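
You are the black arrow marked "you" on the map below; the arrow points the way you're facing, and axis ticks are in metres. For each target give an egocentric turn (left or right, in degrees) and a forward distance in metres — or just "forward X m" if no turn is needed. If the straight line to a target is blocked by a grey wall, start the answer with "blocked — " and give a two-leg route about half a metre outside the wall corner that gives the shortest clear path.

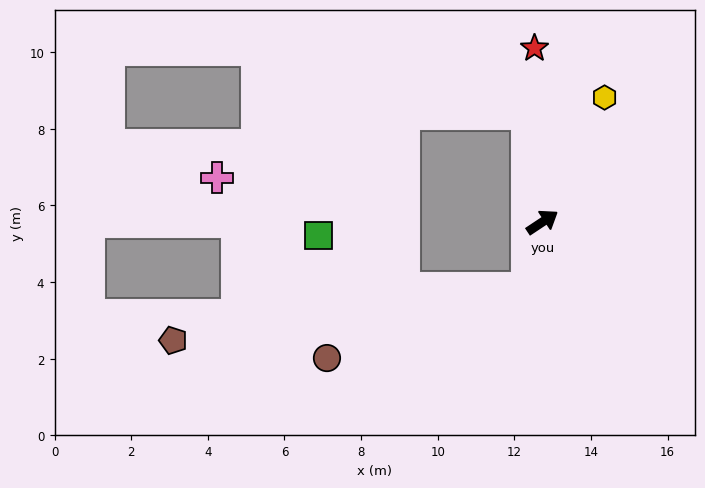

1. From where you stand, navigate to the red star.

turn left 59°, forward 4.5 m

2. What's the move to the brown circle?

blocked — turn right 137°, forward 1.8 m, then turn right 57°, forward 5.5 m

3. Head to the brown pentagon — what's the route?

blocked — turn right 137°, forward 1.8 m, then turn right 68°, forward 9.3 m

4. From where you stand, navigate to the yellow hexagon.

turn left 30°, forward 3.6 m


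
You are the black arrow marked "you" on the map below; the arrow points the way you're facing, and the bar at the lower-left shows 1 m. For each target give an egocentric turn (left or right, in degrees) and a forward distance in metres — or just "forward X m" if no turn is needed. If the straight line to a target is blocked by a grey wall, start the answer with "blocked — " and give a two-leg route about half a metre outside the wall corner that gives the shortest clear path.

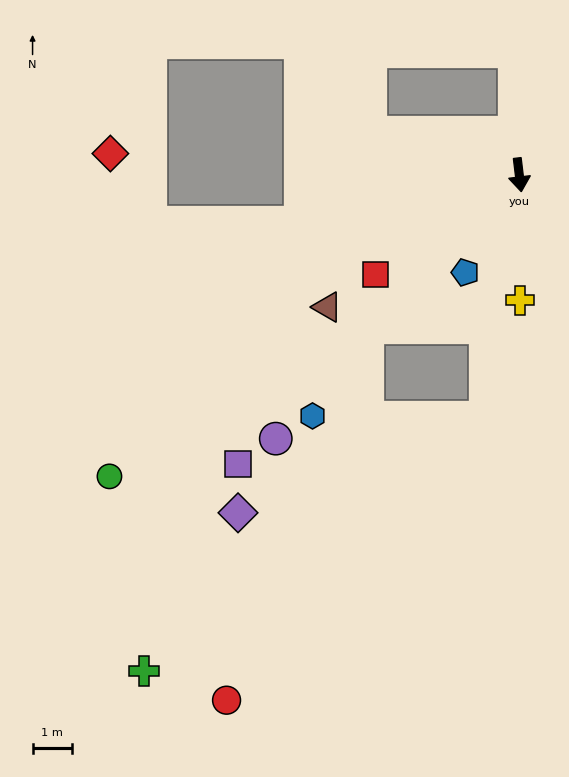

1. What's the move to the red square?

turn right 62°, forward 4.5 m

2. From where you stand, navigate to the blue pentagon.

turn right 36°, forward 2.8 m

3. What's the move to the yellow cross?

turn right 6°, forward 3.2 m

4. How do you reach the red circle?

blocked — turn right 52°, forward 5.5 m, then turn left 24°, forward 10.2 m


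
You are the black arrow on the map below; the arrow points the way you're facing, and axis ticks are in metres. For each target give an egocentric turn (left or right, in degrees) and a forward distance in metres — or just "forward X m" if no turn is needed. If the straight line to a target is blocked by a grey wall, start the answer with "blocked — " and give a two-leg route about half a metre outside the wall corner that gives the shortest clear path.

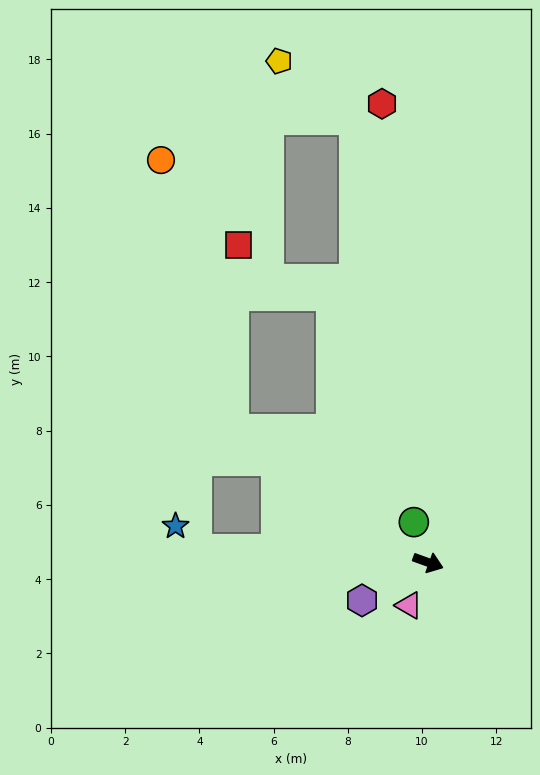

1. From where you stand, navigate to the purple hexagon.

turn right 130°, forward 2.1 m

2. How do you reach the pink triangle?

turn right 94°, forward 1.3 m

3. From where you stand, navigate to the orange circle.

blocked — turn left 166°, forward 6.4 m, then turn right 41°, forward 7.5 m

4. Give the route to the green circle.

turn left 129°, forward 1.2 m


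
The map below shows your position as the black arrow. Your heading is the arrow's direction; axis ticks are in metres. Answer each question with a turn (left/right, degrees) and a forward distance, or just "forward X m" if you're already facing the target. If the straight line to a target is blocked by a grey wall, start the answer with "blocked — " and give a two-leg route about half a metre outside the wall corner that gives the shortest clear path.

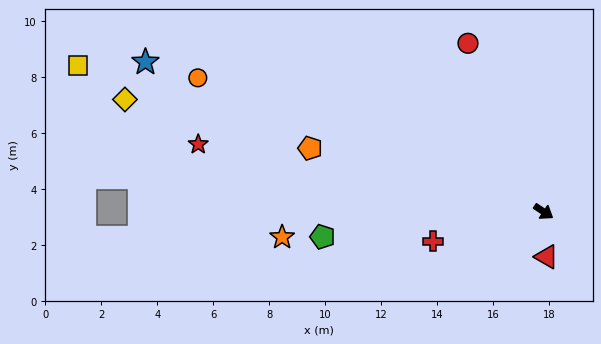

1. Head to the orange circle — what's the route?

turn right 168°, forward 13.3 m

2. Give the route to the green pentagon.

turn right 140°, forward 8.0 m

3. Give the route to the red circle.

turn left 148°, forward 6.6 m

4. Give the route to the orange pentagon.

turn right 162°, forward 8.6 m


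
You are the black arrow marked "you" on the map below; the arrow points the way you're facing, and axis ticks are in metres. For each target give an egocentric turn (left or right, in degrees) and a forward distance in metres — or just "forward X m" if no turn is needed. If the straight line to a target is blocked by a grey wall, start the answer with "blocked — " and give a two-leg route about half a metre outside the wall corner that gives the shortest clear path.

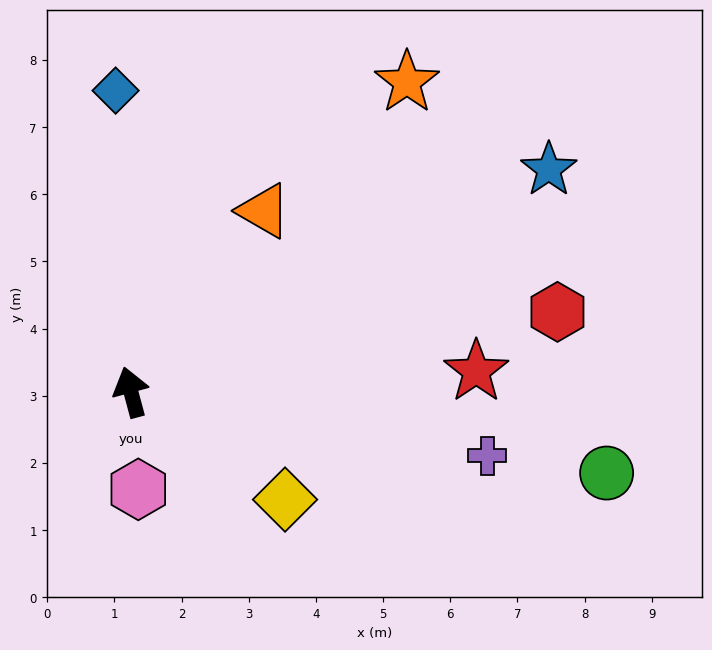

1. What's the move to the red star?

turn right 102°, forward 5.2 m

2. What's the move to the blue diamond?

turn right 12°, forward 4.5 m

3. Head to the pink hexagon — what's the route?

turn left 169°, forward 1.5 m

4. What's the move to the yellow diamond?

turn right 140°, forward 2.8 m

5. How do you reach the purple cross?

turn right 115°, forward 5.4 m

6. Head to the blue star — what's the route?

turn right 77°, forward 7.1 m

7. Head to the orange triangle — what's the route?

turn right 51°, forward 3.3 m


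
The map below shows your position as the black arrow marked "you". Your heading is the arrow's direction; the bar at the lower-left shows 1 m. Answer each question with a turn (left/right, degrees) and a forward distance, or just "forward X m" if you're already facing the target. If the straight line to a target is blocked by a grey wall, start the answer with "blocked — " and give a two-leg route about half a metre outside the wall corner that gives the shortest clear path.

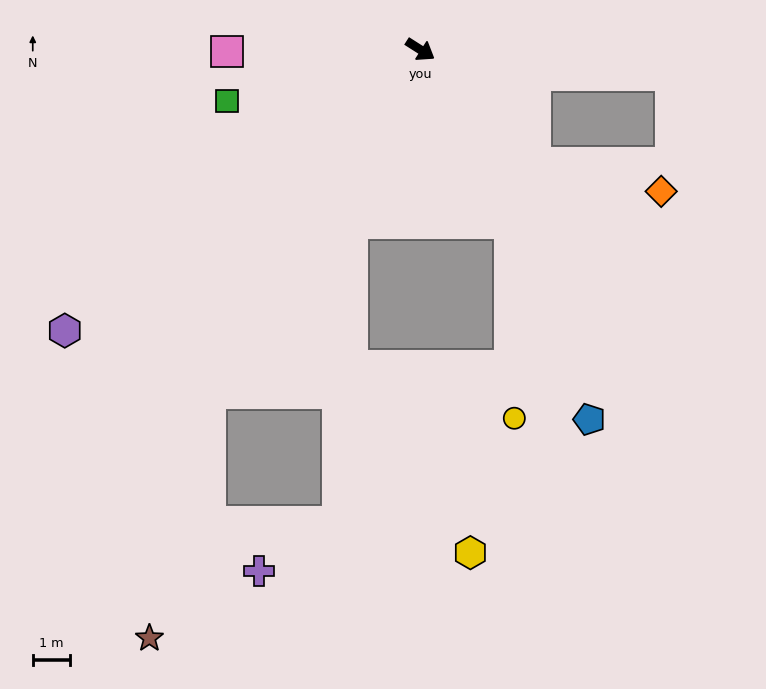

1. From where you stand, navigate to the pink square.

turn right 147°, forward 5.2 m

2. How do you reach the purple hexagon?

turn right 109°, forward 12.1 m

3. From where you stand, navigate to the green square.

turn right 133°, forward 5.3 m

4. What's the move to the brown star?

blocked — turn right 89°, forward 10.7 m, then turn left 17°, forward 6.7 m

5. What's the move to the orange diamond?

blocked — turn right 12°, forward 4.3 m, then turn left 32°, forward 3.4 m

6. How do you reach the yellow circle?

blocked — turn right 30°, forward 5.2 m, then turn right 26°, forward 5.2 m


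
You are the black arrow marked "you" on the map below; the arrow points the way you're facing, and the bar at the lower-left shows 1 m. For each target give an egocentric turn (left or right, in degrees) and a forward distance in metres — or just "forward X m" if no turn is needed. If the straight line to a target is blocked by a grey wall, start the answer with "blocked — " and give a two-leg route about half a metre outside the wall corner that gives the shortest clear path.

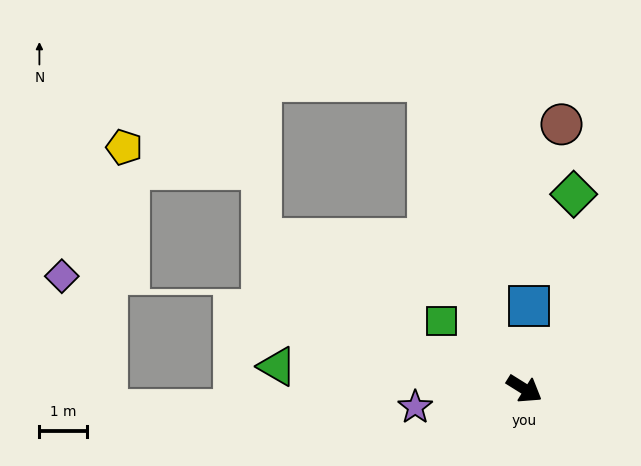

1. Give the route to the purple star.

turn right 139°, forward 2.3 m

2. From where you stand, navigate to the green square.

turn left 173°, forward 2.3 m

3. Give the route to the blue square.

turn left 119°, forward 1.7 m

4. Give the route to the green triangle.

turn right 153°, forward 5.2 m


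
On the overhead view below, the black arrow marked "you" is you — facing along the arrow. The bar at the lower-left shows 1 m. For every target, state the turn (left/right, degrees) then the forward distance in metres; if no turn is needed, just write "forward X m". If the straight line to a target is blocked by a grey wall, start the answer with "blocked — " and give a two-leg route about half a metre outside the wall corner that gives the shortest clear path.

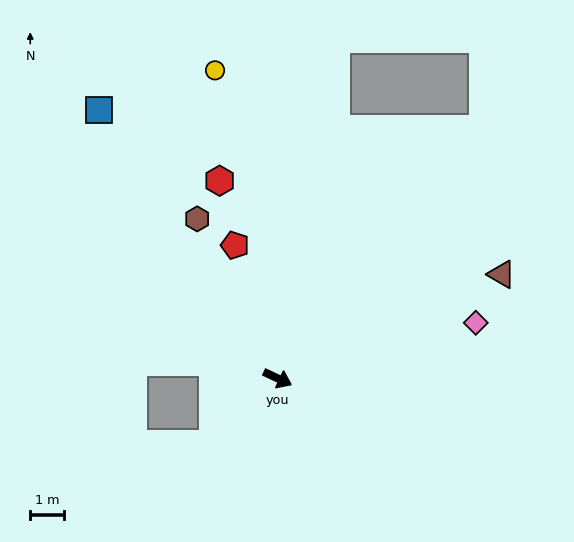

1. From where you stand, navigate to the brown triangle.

turn left 50°, forward 7.4 m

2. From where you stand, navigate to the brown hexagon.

turn left 142°, forward 5.3 m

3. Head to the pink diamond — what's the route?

turn left 41°, forward 6.2 m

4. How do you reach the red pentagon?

turn left 133°, forward 4.2 m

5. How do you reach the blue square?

turn left 149°, forward 9.6 m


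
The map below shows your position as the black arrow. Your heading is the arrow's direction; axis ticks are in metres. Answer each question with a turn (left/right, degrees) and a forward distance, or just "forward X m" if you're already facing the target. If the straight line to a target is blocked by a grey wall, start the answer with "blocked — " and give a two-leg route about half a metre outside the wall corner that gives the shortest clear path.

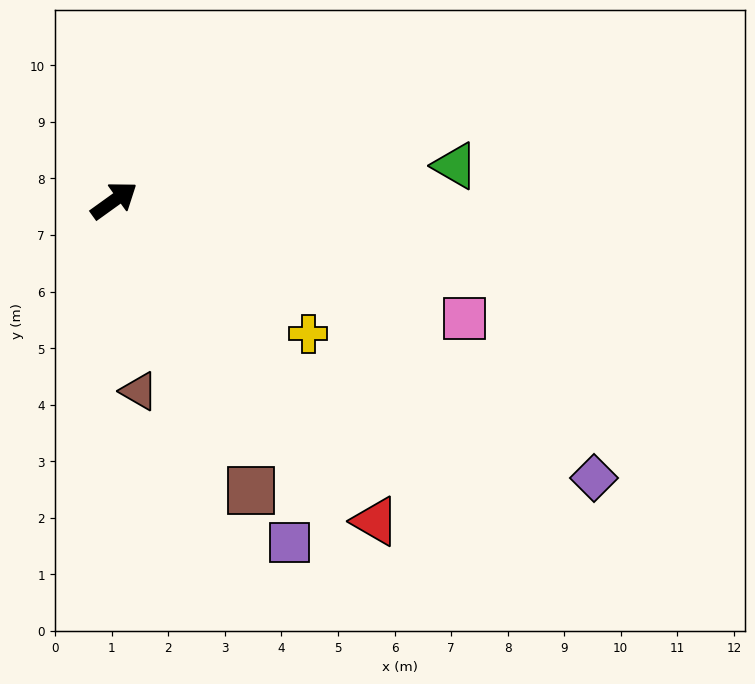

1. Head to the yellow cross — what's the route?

turn right 70°, forward 4.2 m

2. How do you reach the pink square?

turn right 54°, forward 6.5 m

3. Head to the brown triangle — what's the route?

turn right 118°, forward 3.4 m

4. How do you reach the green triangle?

turn right 30°, forward 6.1 m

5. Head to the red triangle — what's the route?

turn right 87°, forward 7.3 m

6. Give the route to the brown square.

turn right 100°, forward 5.7 m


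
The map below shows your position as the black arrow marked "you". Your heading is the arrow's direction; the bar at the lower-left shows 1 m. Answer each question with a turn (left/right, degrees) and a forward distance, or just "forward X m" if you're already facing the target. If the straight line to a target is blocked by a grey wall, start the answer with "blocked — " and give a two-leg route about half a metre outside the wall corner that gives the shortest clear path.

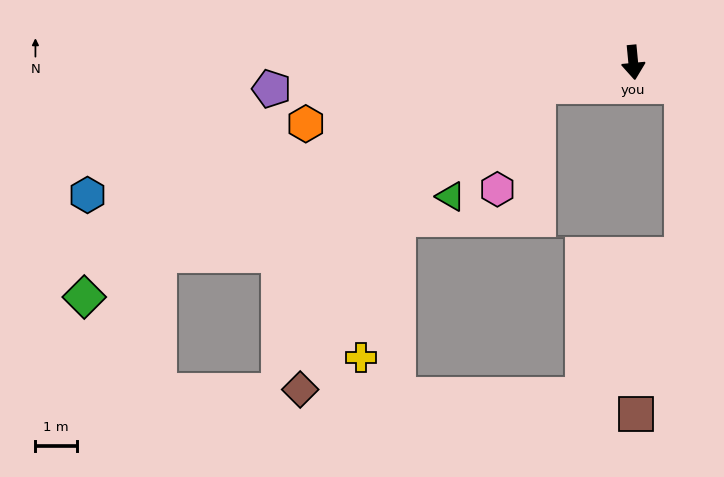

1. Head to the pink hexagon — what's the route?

blocked — turn right 81°, forward 2.4 m, then turn left 54°, forward 2.7 m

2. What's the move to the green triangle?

blocked — turn right 81°, forward 2.4 m, then turn left 37°, forward 3.4 m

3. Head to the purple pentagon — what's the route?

turn right 91°, forward 8.7 m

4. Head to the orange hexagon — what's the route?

turn right 85°, forward 8.0 m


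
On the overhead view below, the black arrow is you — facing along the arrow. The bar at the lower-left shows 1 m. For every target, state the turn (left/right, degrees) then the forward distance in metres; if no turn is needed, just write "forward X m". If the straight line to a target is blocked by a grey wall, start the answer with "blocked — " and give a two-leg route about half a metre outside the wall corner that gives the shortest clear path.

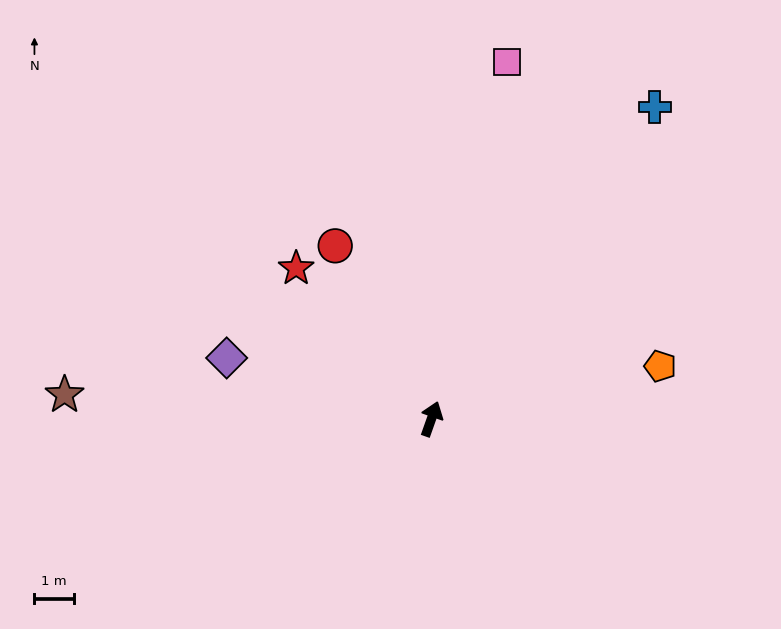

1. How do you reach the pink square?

turn left 8°, forward 9.2 m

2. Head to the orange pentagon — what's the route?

turn right 58°, forward 5.9 m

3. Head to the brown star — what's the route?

turn left 106°, forward 9.3 m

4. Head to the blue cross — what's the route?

turn right 16°, forward 9.7 m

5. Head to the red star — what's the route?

turn left 61°, forward 5.1 m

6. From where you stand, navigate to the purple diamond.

turn left 93°, forward 5.4 m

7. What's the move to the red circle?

turn left 49°, forward 5.0 m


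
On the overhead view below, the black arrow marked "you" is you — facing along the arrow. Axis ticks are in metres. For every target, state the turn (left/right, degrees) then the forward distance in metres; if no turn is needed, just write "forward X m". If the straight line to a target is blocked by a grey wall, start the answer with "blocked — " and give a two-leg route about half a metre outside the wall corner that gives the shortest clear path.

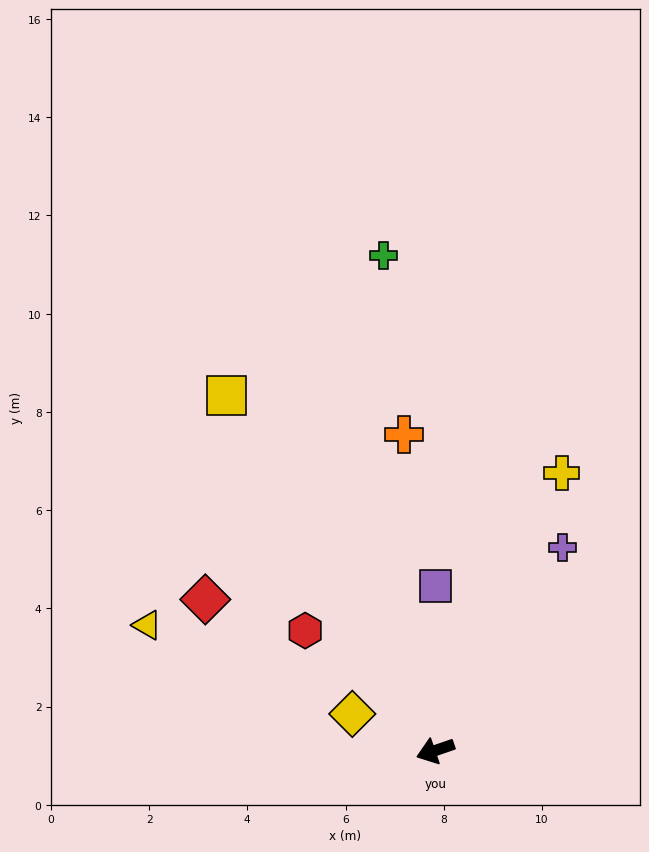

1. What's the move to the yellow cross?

turn right 133°, forward 6.2 m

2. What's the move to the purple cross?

turn right 141°, forward 4.9 m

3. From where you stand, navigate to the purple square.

turn right 109°, forward 3.4 m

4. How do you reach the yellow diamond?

turn right 43°, forward 1.8 m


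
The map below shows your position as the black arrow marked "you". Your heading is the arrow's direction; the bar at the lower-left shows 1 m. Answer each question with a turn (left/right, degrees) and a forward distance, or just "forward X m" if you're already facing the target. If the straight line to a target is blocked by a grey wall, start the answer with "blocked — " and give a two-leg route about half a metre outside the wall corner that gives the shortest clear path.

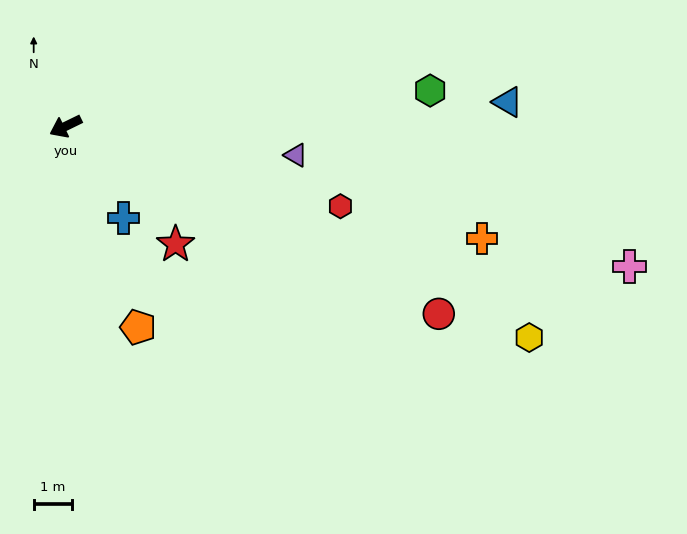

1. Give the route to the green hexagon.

turn left 160°, forward 9.5 m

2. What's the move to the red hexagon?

turn left 138°, forward 7.4 m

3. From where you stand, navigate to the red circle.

turn left 127°, forward 10.8 m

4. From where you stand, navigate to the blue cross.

turn left 96°, forward 2.8 m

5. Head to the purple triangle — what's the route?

turn left 147°, forward 6.0 m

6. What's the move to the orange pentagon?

turn left 84°, forward 5.5 m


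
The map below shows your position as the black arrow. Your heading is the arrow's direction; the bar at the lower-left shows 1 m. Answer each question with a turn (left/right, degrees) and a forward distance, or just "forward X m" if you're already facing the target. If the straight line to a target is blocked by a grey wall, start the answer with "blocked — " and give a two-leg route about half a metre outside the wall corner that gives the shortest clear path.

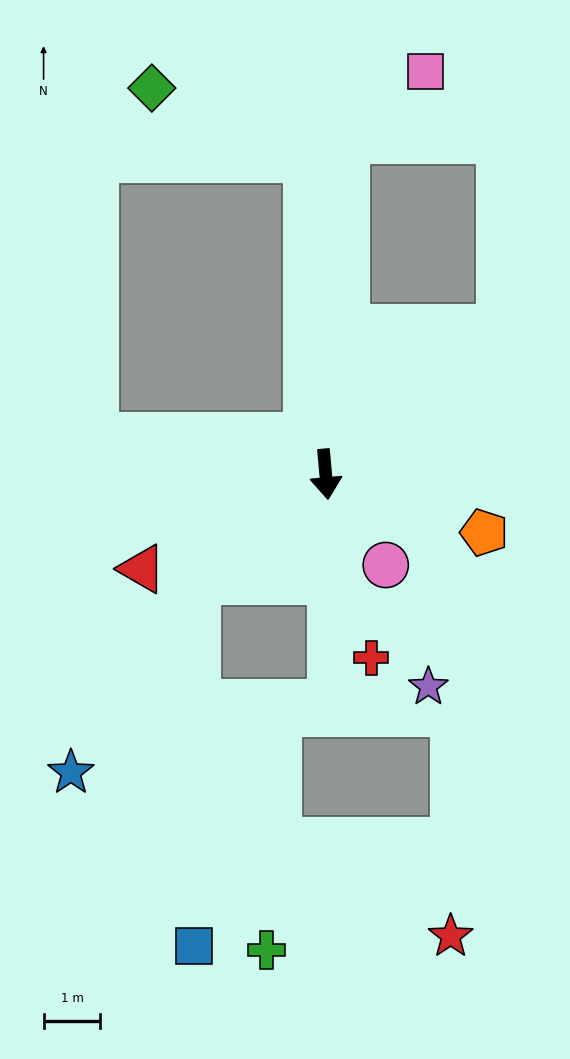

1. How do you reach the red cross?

turn left 9°, forward 3.3 m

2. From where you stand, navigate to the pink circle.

turn left 28°, forward 1.9 m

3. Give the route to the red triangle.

turn right 68°, forward 3.6 m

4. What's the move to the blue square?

blocked — turn right 56°, forward 2.9 m, then turn left 50°, forward 6.4 m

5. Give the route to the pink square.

blocked — turn left 171°, forward 5.9 m, then turn right 46°, forward 1.8 m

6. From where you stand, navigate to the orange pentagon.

turn left 65°, forward 3.0 m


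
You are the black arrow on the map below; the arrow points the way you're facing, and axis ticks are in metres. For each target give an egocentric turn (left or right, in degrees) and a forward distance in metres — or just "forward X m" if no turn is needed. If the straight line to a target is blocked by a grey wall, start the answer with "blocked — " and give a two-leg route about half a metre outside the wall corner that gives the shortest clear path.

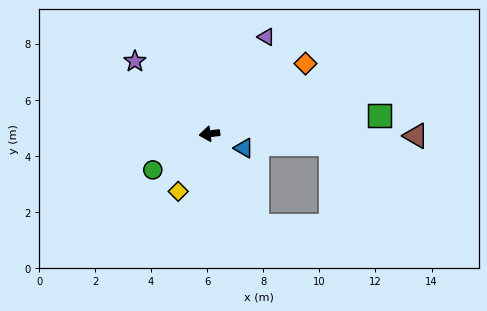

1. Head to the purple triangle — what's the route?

turn right 128°, forward 4.0 m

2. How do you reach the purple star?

turn right 51°, forward 3.7 m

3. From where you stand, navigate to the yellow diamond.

turn left 54°, forward 2.3 m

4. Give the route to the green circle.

turn left 25°, forward 2.4 m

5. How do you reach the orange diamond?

turn right 151°, forward 4.2 m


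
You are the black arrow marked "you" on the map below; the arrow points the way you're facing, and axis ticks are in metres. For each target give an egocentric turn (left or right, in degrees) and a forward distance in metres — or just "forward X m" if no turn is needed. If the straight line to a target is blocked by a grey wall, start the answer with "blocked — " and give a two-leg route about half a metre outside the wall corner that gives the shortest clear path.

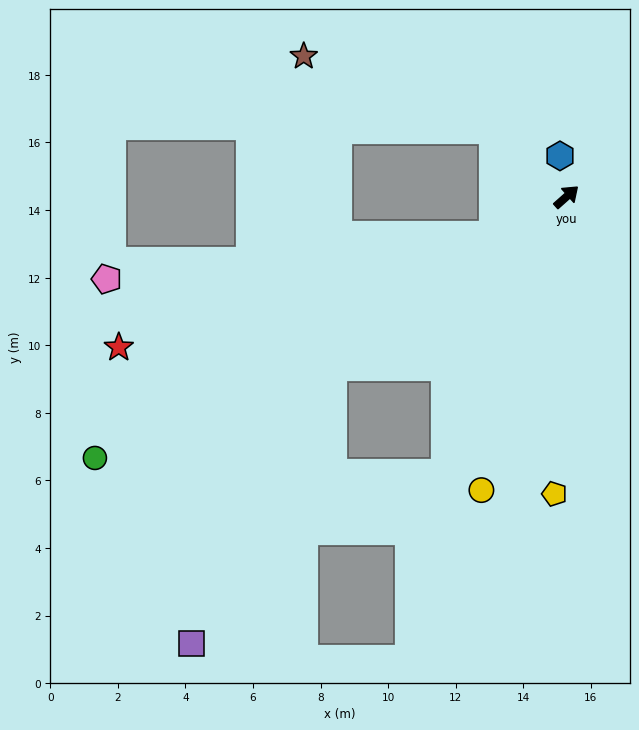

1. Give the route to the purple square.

blocked — turn left 174°, forward 8.6 m, then turn left 27°, forward 9.2 m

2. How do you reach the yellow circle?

turn right 148°, forward 9.0 m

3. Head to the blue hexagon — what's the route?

turn left 57°, forward 1.2 m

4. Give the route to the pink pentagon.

blocked — turn left 166°, forward 2.5 m, then turn right 21°, forward 11.5 m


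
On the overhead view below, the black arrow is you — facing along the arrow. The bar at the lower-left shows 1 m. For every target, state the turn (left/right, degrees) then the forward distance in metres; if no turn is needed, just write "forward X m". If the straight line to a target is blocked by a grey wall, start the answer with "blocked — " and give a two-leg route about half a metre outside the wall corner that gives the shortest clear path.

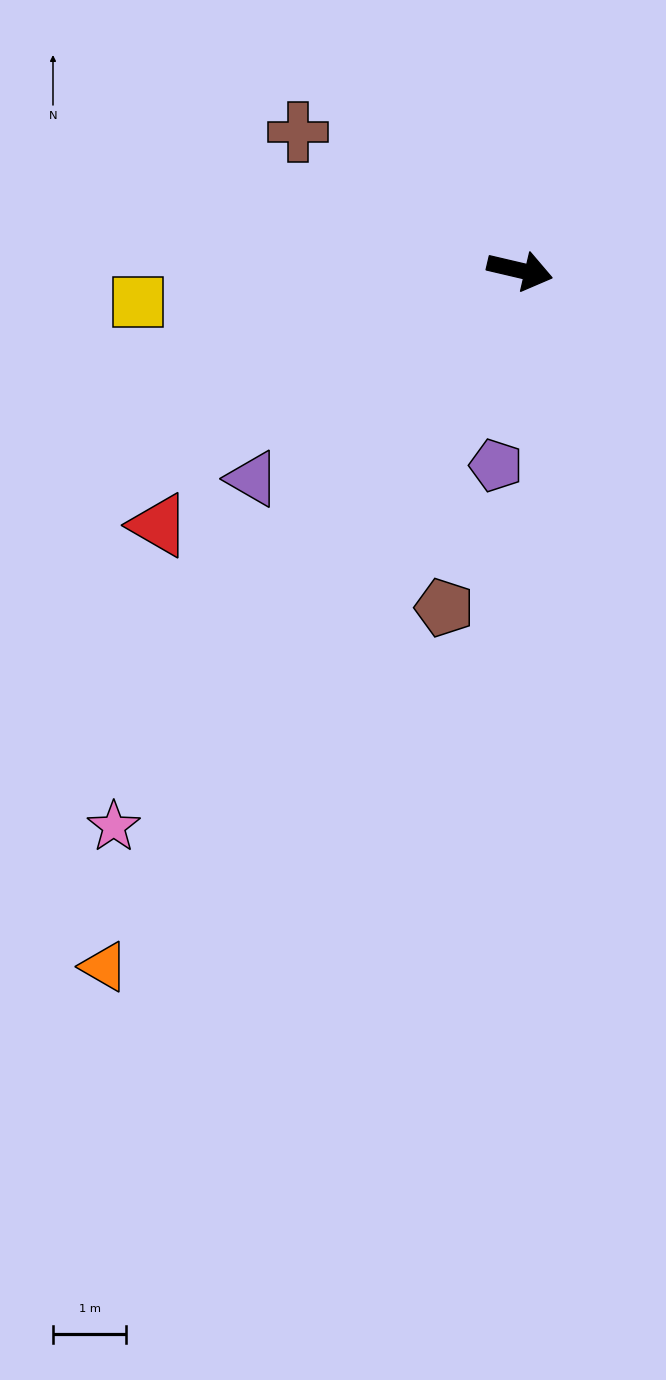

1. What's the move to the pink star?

turn right 113°, forward 9.4 m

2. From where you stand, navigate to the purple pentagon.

turn right 84°, forward 2.7 m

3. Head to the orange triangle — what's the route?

turn right 108°, forward 11.1 m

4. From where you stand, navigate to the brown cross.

turn left 161°, forward 3.6 m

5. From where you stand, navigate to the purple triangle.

turn right 129°, forward 4.6 m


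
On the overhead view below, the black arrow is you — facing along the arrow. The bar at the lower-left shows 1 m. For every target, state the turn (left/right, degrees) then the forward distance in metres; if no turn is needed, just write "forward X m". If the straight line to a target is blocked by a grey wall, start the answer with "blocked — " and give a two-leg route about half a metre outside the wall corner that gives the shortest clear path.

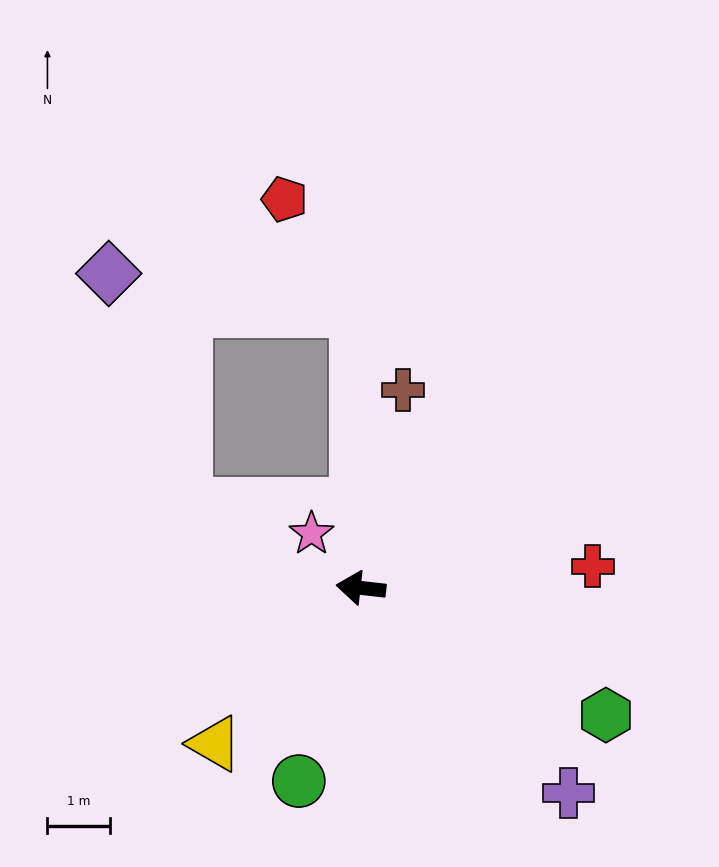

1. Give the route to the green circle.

turn left 79°, forward 3.2 m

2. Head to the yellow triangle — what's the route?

turn left 53°, forward 3.4 m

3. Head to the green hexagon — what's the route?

turn left 159°, forward 4.4 m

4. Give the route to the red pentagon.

blocked — turn right 83°, forward 4.4 m, then turn left 32°, forward 2.1 m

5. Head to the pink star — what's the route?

turn right 41°, forward 1.2 m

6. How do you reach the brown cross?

turn right 96°, forward 3.2 m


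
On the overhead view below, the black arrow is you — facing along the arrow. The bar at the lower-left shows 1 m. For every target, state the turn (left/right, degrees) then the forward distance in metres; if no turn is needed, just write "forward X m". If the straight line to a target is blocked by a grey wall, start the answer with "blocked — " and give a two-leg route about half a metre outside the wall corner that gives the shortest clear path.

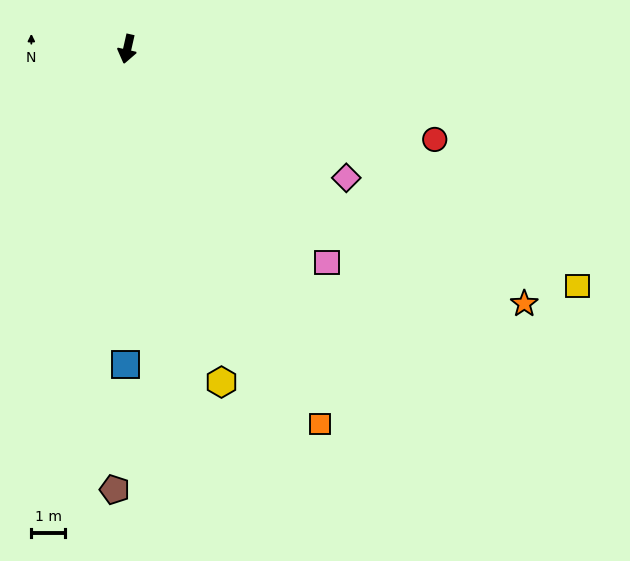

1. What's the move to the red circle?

turn left 86°, forward 9.5 m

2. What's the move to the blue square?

turn left 12°, forward 9.4 m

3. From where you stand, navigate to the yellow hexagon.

turn left 29°, forward 10.3 m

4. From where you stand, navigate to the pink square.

turn left 56°, forward 8.7 m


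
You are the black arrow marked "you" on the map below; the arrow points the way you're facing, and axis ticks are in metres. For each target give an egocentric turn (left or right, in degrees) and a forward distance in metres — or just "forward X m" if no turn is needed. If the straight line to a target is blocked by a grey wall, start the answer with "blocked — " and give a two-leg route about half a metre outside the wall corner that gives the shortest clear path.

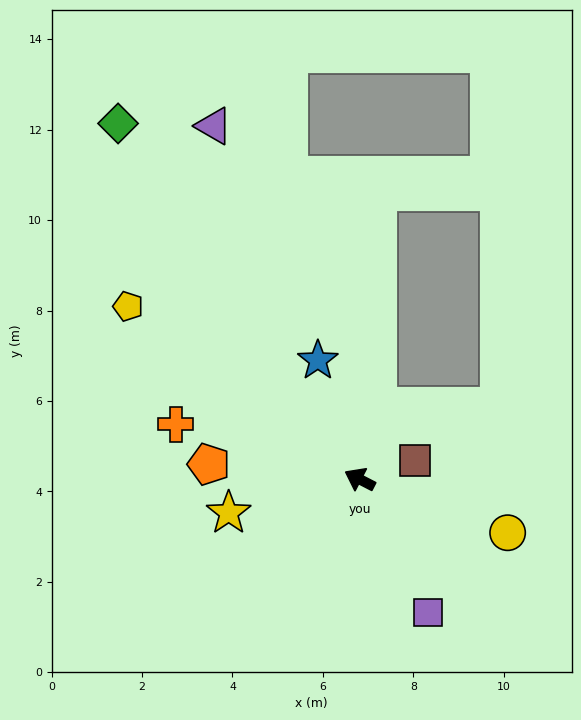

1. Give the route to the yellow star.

turn left 42°, forward 3.0 m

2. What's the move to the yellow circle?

turn right 173°, forward 3.5 m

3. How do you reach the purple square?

turn left 144°, forward 3.3 m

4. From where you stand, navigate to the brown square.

turn right 134°, forward 1.3 m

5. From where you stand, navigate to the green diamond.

turn right 28°, forward 9.5 m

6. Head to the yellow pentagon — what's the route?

turn right 9°, forward 6.4 m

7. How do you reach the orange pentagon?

turn left 22°, forward 3.4 m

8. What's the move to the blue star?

turn right 43°, forward 2.8 m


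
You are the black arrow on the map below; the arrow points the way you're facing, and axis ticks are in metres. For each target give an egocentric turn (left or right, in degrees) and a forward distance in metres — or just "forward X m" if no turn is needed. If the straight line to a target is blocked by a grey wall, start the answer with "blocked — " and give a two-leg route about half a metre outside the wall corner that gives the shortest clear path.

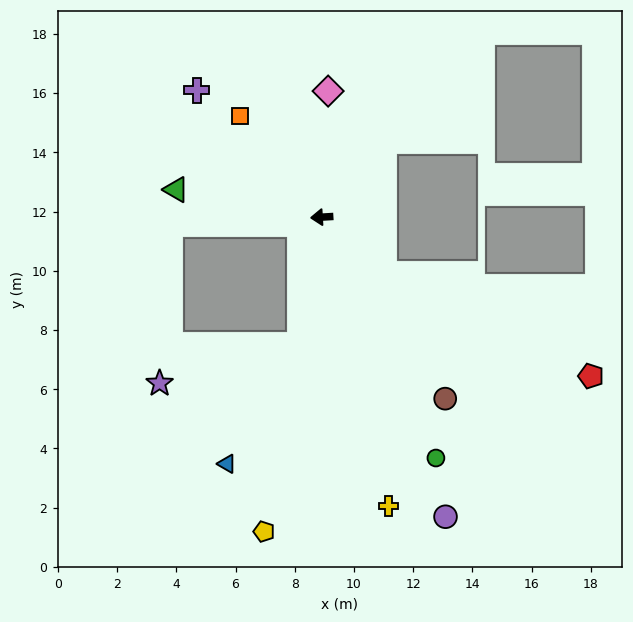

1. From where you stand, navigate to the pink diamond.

turn right 96°, forward 4.3 m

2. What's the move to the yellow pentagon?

turn left 76°, forward 10.8 m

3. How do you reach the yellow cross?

turn left 100°, forward 10.0 m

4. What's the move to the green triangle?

turn right 14°, forward 5.0 m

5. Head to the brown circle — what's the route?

turn left 121°, forward 7.4 m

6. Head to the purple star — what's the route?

blocked — turn left 77°, forward 4.4 m, then turn right 65°, forward 4.9 m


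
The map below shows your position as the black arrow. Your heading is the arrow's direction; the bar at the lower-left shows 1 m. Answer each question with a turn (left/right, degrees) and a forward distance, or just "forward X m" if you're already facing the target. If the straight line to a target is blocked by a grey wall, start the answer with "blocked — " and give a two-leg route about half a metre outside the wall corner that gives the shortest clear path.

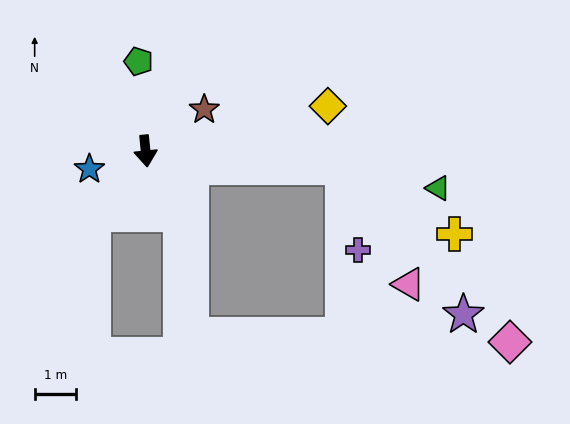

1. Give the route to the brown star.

turn left 120°, forward 1.7 m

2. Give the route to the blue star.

turn right 78°, forward 1.4 m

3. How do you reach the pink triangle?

blocked — turn left 80°, forward 4.7 m, then turn right 56°, forward 3.2 m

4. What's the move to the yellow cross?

blocked — turn left 80°, forward 4.7 m, then turn right 27°, forward 3.1 m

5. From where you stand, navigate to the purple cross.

blocked — turn left 80°, forward 4.7 m, then turn right 75°, forward 2.0 m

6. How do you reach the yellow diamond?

turn left 98°, forward 4.5 m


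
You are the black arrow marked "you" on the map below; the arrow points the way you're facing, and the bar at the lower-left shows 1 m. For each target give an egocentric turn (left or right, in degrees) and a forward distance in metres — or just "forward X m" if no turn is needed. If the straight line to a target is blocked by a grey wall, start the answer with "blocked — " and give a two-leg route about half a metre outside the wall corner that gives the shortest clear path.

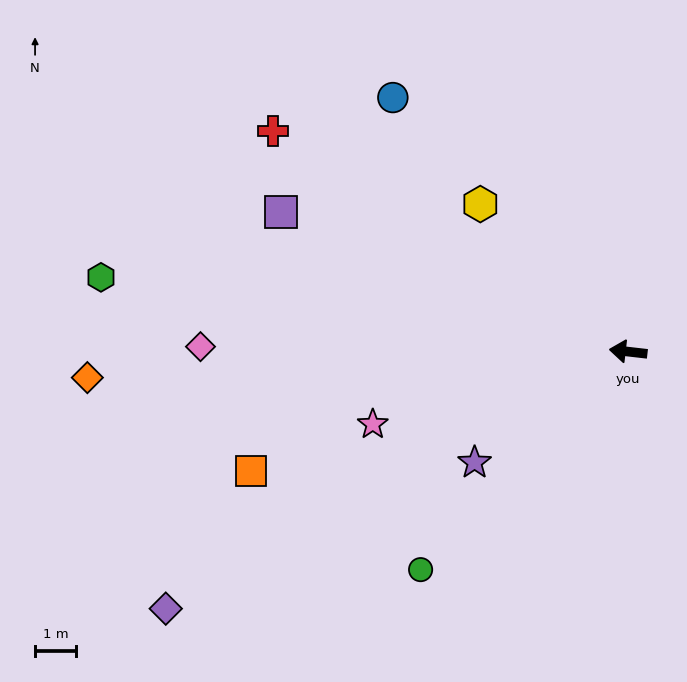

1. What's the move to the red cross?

turn right 25°, forward 10.3 m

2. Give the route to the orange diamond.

turn left 9°, forward 13.3 m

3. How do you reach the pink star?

turn left 22°, forward 6.5 m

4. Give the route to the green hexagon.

forward 13.1 m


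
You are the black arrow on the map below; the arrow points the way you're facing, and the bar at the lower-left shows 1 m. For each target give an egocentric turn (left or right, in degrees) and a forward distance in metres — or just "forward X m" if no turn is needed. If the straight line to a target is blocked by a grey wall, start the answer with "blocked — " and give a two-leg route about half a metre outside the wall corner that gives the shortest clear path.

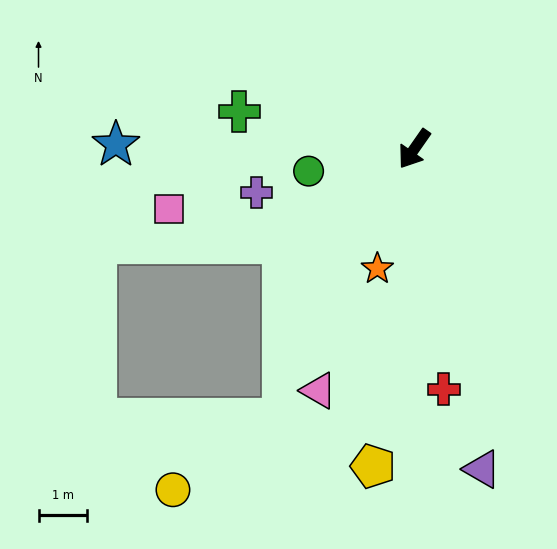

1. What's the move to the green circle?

turn right 43°, forward 2.2 m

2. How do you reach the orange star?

turn left 18°, forward 2.6 m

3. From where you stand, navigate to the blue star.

turn right 56°, forward 6.1 m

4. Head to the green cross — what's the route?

turn right 67°, forward 3.7 m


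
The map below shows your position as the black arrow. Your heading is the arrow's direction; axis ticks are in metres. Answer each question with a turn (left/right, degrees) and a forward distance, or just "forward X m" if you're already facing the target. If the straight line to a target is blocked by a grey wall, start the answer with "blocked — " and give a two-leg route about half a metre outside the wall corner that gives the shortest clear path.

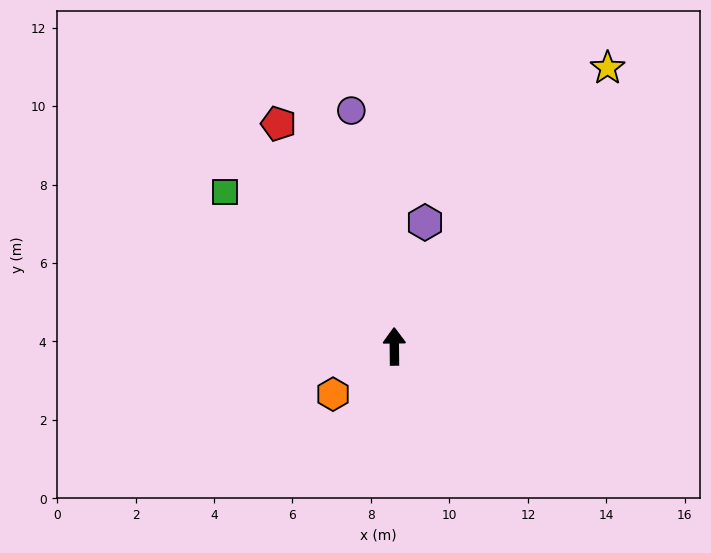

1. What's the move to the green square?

turn left 47°, forward 5.8 m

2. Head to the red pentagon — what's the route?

turn left 27°, forward 6.4 m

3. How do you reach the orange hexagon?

turn left 127°, forward 2.0 m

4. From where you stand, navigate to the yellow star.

turn right 38°, forward 8.9 m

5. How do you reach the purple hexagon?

turn right 14°, forward 3.3 m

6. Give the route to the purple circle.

turn left 10°, forward 6.1 m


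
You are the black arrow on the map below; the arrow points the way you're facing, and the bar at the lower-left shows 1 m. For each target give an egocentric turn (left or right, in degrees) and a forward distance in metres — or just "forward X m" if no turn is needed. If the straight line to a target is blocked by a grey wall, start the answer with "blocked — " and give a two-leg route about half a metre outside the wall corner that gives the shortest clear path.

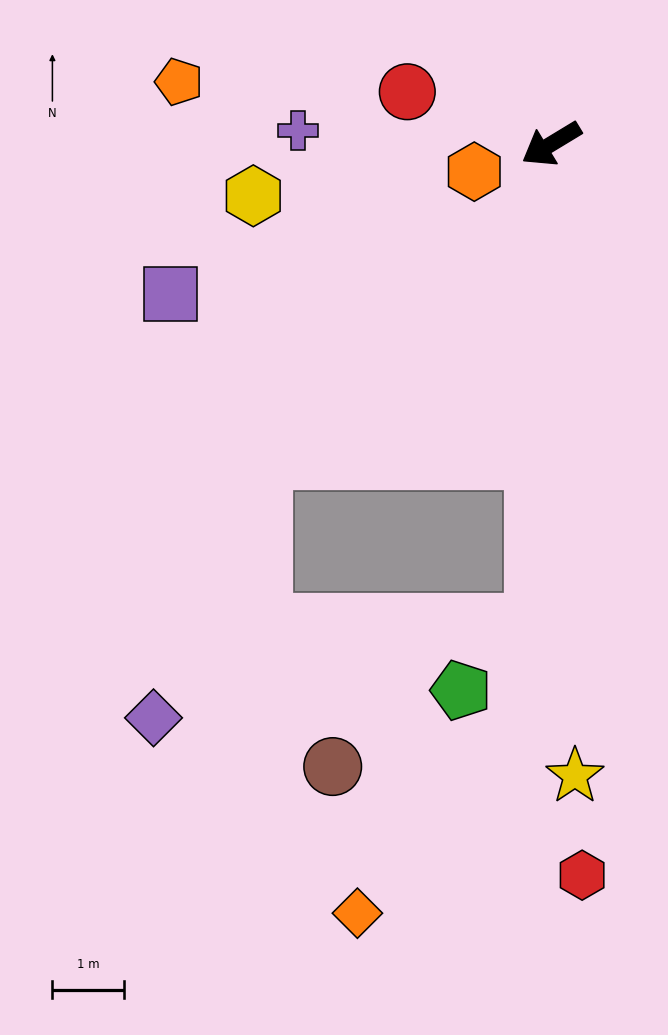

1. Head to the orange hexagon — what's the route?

turn right 11°, forward 1.1 m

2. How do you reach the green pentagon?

blocked — turn left 57°, forward 6.7 m, then turn right 47°, forward 1.4 m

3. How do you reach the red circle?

turn right 51°, forward 2.1 m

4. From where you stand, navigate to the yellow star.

turn left 61°, forward 8.8 m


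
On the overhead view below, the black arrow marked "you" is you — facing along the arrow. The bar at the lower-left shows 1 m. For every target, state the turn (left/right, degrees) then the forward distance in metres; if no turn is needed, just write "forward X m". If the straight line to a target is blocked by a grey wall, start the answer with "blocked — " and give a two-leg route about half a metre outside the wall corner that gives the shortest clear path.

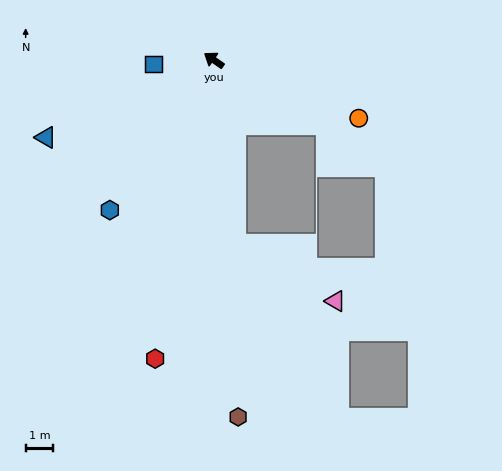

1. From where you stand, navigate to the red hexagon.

turn left 114°, forward 11.0 m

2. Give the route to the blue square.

turn left 39°, forward 2.2 m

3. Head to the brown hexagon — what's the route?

turn left 129°, forward 12.9 m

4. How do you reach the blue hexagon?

turn left 90°, forward 6.6 m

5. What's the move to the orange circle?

turn right 167°, forward 5.6 m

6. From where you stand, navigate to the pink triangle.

blocked — turn left 131°, forward 6.7 m, then turn left 55°, forward 4.2 m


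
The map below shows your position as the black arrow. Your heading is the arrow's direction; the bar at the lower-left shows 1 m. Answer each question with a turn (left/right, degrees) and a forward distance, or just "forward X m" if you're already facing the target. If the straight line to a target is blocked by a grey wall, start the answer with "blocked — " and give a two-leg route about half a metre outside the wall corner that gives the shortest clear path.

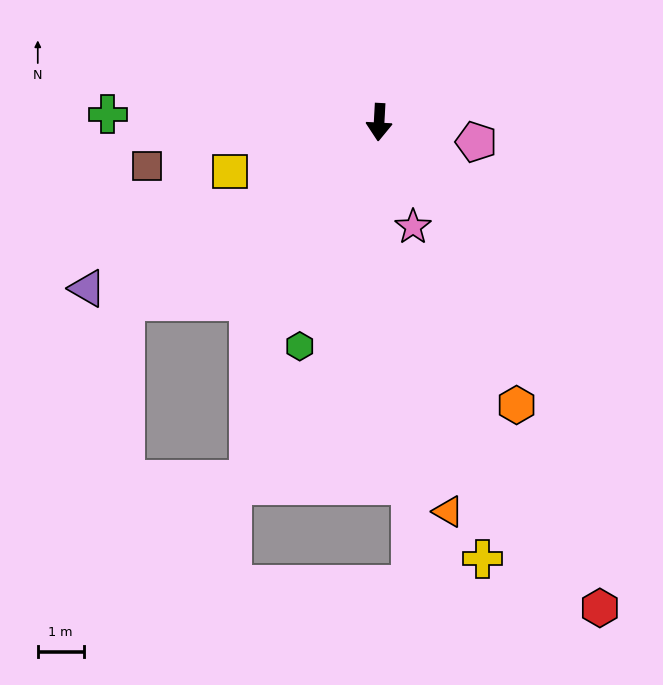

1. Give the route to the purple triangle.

turn right 57°, forward 7.3 m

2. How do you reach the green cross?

turn right 89°, forward 5.9 m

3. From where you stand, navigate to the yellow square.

turn right 69°, forward 3.4 m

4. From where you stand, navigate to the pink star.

turn left 21°, forward 2.4 m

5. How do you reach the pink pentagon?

turn left 82°, forward 2.2 m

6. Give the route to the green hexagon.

turn right 16°, forward 5.2 m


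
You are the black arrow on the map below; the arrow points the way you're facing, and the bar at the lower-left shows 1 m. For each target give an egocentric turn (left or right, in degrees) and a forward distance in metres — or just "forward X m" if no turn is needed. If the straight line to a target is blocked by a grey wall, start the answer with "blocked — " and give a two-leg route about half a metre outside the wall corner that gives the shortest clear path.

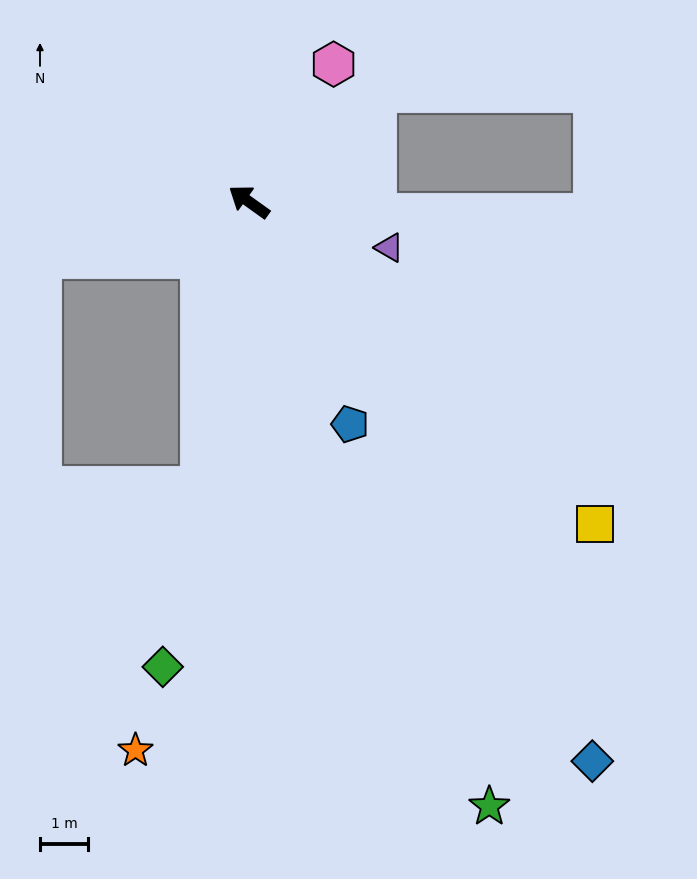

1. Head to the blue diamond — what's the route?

turn left 157°, forward 13.6 m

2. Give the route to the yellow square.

turn left 173°, forward 9.8 m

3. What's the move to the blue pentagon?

turn left 150°, forward 5.1 m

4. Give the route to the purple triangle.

turn right 163°, forward 3.1 m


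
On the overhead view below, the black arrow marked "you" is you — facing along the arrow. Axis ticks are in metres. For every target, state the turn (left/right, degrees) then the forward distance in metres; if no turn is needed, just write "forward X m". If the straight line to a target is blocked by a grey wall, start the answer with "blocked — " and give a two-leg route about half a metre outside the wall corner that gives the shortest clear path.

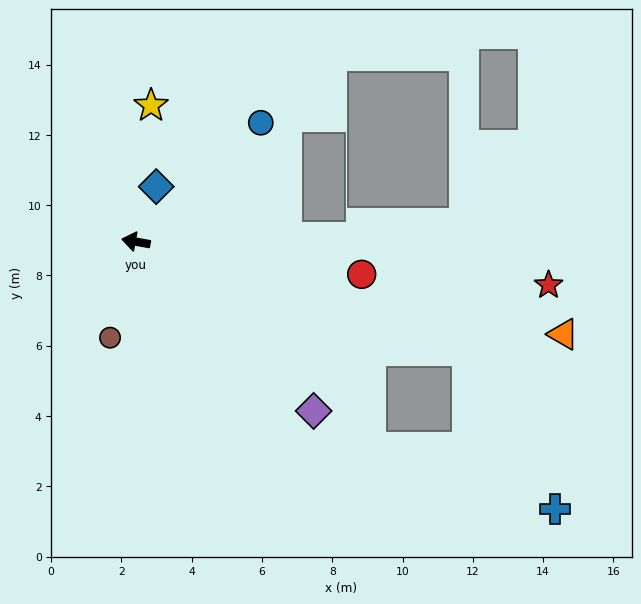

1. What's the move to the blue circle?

turn right 126°, forward 4.9 m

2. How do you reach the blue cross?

blocked — turn left 172°, forward 9.9 m, then turn right 43°, forward 5.1 m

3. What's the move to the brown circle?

turn left 85°, forward 2.8 m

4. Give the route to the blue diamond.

turn right 100°, forward 1.7 m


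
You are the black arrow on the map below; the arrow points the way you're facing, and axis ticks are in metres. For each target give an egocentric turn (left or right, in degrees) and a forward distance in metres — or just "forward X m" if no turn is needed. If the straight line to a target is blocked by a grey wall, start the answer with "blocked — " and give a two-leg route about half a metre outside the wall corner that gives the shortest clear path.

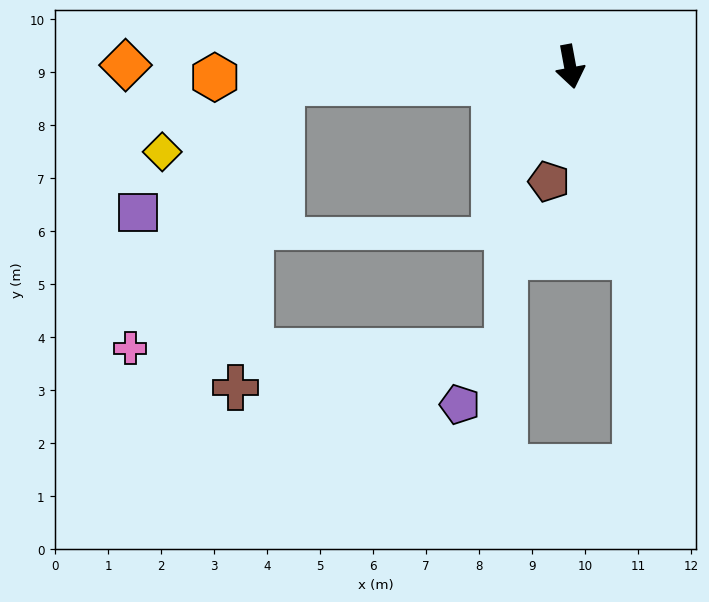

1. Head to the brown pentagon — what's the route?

turn right 21°, forward 2.2 m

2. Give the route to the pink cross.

blocked — turn right 97°, forward 5.4 m, then turn left 57°, forward 5.8 m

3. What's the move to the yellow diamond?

blocked — turn right 97°, forward 5.4 m, then turn left 27°, forward 2.6 m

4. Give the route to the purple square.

blocked — turn right 97°, forward 5.4 m, then turn left 39°, forward 3.7 m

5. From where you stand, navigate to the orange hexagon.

turn right 99°, forward 6.7 m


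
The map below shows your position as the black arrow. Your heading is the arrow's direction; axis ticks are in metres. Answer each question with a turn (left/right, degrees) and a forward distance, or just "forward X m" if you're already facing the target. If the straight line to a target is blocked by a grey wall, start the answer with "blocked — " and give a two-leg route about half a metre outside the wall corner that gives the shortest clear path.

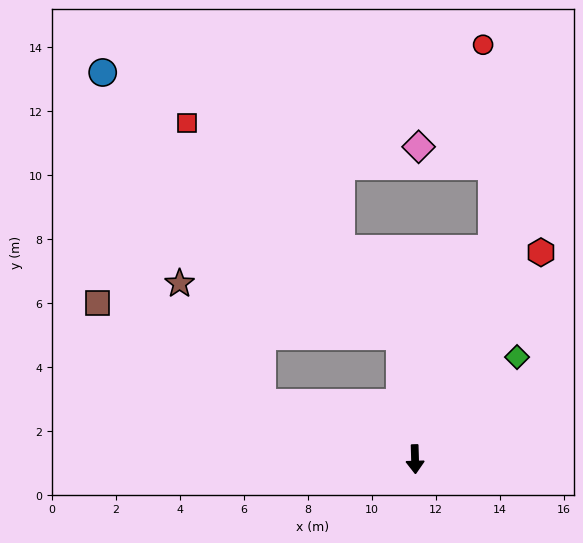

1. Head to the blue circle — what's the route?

blocked — turn right 174°, forward 3.9 m, then turn left 41°, forward 12.4 m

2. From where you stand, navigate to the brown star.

blocked — turn right 112°, forward 5.1 m, then turn right 35°, forward 4.5 m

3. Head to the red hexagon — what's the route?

turn left 147°, forward 7.6 m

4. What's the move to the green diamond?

turn left 133°, forward 4.5 m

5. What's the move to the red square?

blocked — turn right 174°, forward 3.9 m, then turn left 37°, forward 9.4 m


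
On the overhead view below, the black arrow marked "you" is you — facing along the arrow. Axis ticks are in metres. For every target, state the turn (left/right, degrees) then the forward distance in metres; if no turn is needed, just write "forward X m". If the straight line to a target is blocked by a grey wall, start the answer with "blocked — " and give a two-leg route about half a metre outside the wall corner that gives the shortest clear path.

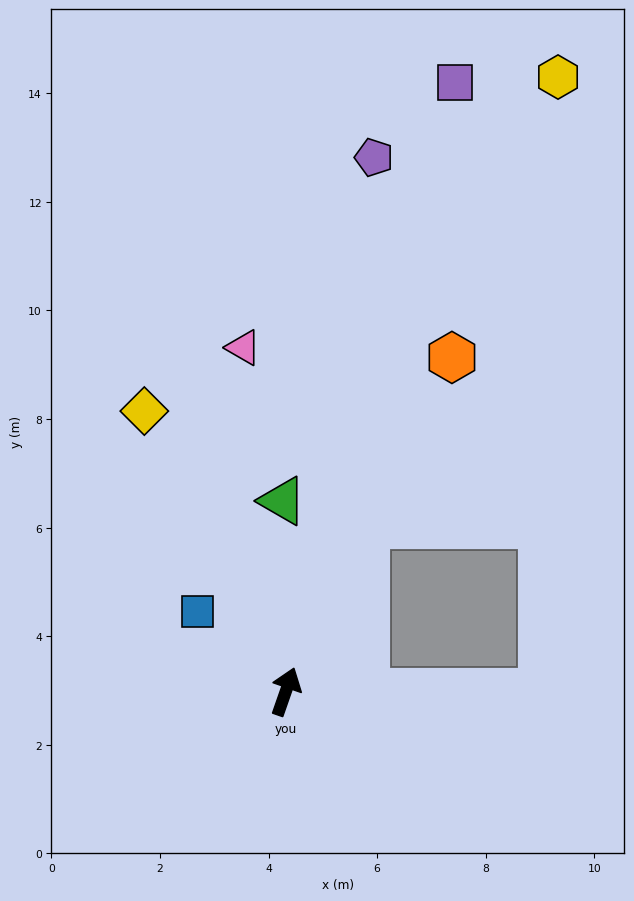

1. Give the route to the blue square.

turn left 67°, forward 2.2 m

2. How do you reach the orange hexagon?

turn right 7°, forward 6.9 m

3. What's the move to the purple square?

turn left 4°, forward 11.6 m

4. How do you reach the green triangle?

turn left 20°, forward 3.5 m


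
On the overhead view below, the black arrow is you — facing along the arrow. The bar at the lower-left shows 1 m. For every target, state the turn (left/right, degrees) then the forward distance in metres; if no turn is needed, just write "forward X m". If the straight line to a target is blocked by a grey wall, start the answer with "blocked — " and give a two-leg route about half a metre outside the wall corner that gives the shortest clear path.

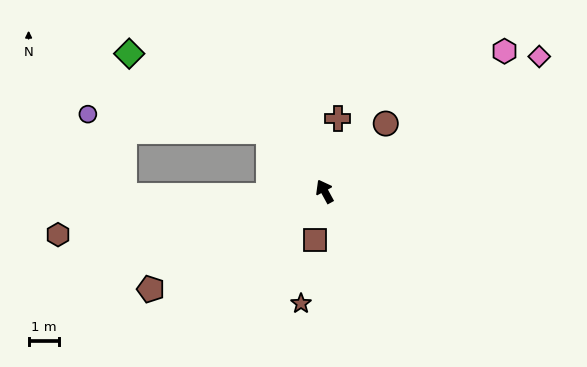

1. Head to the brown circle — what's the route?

turn right 71°, forward 3.0 m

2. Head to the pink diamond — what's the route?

turn right 86°, forward 8.5 m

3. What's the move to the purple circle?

blocked — turn left 15°, forward 2.7 m, then turn left 41°, forward 6.0 m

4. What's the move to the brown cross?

turn right 39°, forward 2.5 m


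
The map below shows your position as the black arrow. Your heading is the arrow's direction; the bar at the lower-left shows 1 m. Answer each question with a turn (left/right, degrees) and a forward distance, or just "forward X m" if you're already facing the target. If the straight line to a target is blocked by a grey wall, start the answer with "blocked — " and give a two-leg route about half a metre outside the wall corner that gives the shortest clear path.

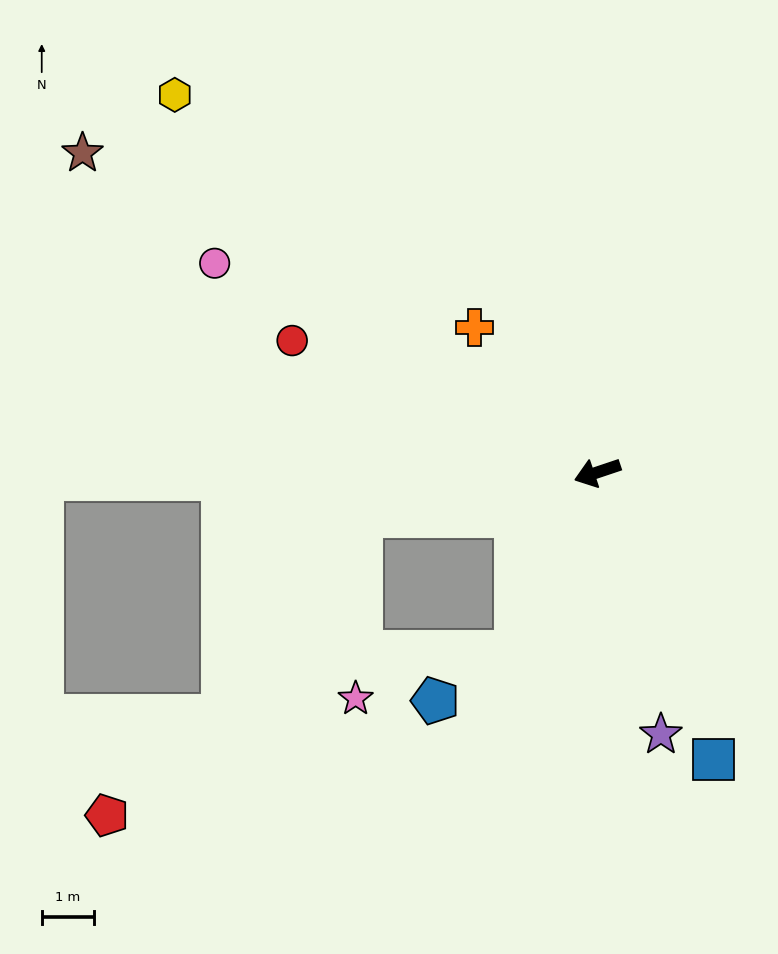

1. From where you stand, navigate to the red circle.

turn right 42°, forward 6.4 m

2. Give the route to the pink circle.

turn right 47°, forward 8.4 m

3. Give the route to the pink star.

blocked — turn right 8°, forward 4.6 m, then turn left 78°, forward 3.5 m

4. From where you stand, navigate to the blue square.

turn left 93°, forward 5.9 m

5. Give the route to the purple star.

turn left 85°, forward 5.2 m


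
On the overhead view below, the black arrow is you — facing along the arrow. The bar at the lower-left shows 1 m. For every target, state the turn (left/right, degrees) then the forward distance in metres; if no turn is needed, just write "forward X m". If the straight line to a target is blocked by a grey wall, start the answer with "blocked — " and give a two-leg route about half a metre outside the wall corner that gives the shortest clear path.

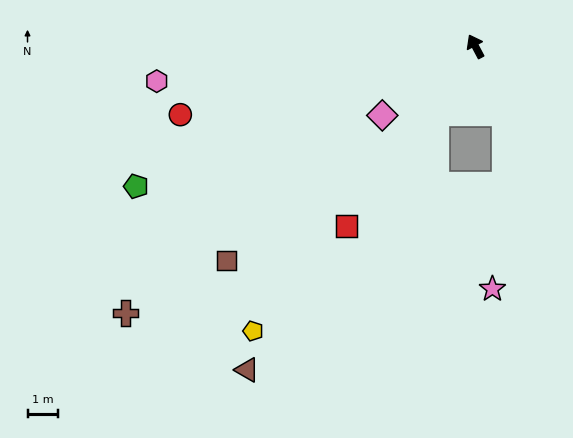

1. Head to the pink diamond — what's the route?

turn left 99°, forward 3.8 m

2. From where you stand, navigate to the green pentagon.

turn left 85°, forward 11.9 m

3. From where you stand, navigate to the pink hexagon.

turn left 68°, forward 10.4 m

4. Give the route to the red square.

turn left 116°, forward 7.2 m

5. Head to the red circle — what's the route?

turn left 75°, forward 9.8 m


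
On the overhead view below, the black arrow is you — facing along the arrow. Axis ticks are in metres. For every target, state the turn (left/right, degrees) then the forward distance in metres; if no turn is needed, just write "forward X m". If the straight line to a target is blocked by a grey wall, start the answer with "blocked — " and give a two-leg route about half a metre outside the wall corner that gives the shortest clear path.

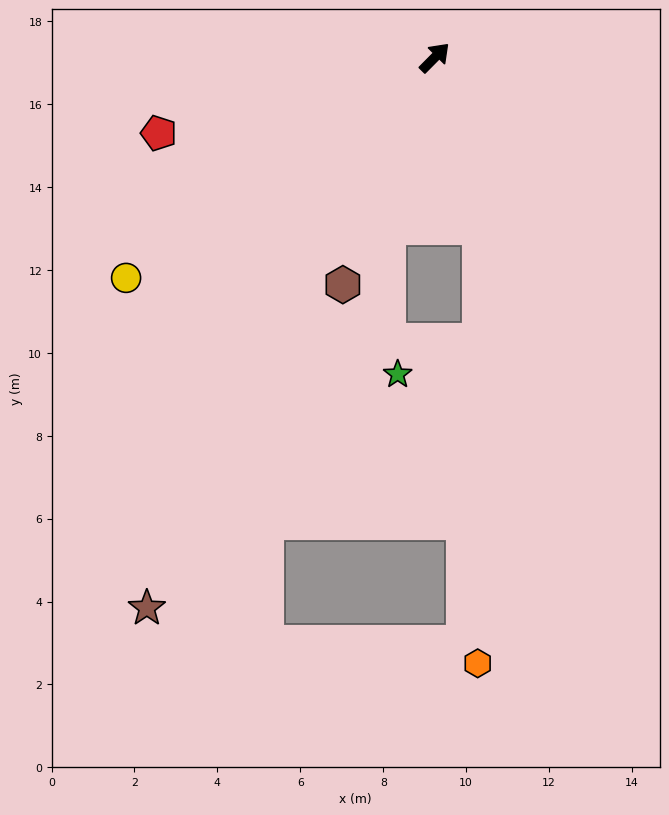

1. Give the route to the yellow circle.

turn left 170°, forward 9.1 m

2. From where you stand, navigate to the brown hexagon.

turn right 157°, forward 5.9 m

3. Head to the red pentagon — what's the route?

turn left 150°, forward 6.9 m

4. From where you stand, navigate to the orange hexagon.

blocked — turn right 120°, forward 4.2 m, then turn right 16°, forward 10.5 m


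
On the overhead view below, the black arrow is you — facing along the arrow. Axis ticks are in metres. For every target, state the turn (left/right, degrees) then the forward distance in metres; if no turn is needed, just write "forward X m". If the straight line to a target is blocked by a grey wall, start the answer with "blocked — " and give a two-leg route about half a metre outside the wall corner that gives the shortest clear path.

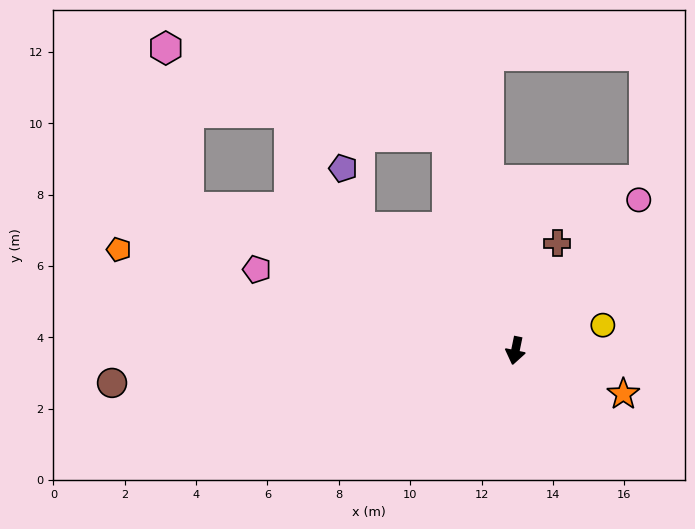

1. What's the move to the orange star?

turn left 80°, forward 3.3 m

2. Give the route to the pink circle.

turn left 152°, forward 5.5 m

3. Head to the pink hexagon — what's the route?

blocked — turn right 102°, forward 10.0 m, then turn right 58°, forward 4.5 m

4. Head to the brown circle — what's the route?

turn right 74°, forward 11.3 m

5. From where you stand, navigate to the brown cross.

turn left 170°, forward 3.2 m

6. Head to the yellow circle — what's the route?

turn left 118°, forward 2.6 m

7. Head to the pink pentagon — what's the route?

turn right 96°, forward 7.6 m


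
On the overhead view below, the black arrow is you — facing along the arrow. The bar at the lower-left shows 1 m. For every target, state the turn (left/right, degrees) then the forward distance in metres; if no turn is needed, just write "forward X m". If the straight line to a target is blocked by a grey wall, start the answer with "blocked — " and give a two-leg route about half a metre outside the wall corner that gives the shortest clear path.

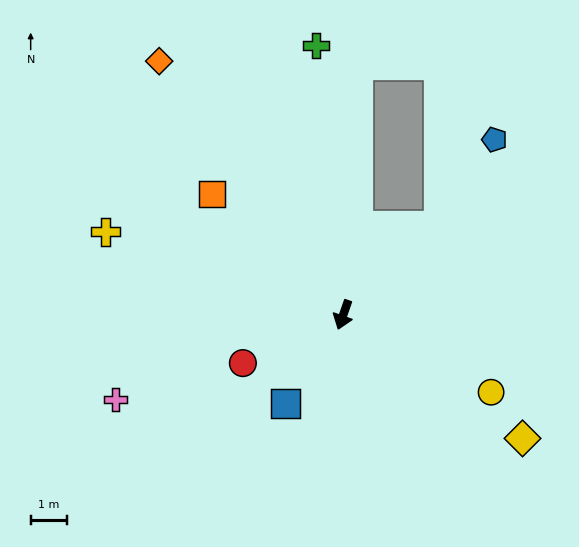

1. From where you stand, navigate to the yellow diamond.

turn left 75°, forward 6.0 m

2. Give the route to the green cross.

turn right 155°, forward 7.5 m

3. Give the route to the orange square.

turn right 113°, forward 4.9 m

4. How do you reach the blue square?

turn right 14°, forward 2.9 m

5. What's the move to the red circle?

turn right 45°, forward 3.1 m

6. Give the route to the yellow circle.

turn left 82°, forward 4.6 m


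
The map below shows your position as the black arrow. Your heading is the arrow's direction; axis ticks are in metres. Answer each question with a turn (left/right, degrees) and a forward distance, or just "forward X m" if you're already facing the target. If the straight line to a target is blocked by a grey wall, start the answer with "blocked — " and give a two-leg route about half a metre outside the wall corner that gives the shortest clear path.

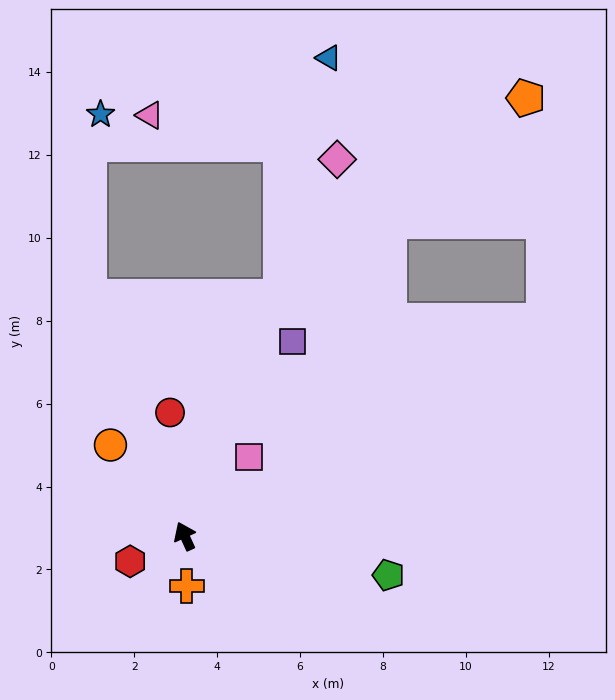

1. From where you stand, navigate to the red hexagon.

turn left 90°, forward 1.5 m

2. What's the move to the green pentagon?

turn right 125°, forward 5.0 m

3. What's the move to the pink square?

turn right 64°, forward 2.5 m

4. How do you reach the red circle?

turn right 18°, forward 3.0 m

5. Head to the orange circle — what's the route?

turn left 15°, forward 2.8 m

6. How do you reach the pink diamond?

turn right 47°, forward 9.8 m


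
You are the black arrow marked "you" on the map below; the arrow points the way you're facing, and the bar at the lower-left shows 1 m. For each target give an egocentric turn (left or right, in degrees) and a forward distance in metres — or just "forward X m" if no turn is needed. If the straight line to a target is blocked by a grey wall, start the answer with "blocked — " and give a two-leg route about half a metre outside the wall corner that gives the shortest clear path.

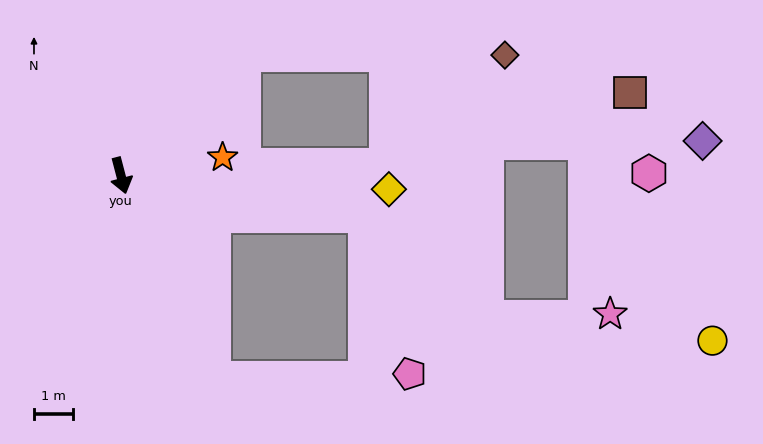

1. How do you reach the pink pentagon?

blocked — turn left 66°, forward 6.3 m, then turn right 65°, forward 4.1 m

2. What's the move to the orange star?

turn left 85°, forward 2.6 m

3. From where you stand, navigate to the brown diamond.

blocked — turn left 120°, forward 4.4 m, then turn right 45°, forward 6.6 m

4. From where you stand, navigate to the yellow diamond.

turn left 72°, forward 6.8 m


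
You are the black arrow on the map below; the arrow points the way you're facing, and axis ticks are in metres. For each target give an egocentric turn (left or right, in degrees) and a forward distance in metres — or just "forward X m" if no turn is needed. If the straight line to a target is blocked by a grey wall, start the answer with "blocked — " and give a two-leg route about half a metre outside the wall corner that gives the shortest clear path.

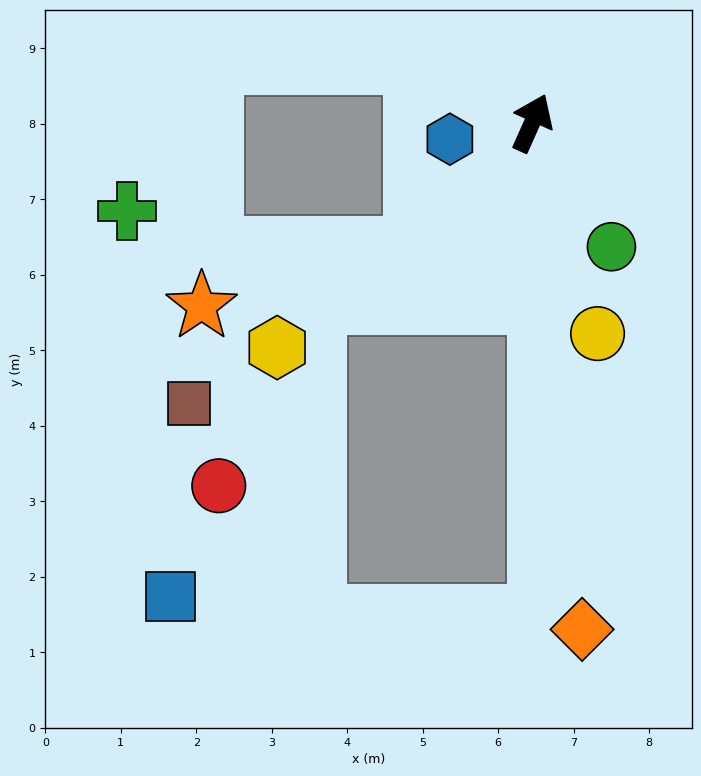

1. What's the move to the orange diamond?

turn right 150°, forward 6.7 m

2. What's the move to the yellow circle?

turn right 139°, forward 2.9 m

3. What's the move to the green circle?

turn right 123°, forward 1.9 m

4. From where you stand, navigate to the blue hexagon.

turn left 125°, forward 1.1 m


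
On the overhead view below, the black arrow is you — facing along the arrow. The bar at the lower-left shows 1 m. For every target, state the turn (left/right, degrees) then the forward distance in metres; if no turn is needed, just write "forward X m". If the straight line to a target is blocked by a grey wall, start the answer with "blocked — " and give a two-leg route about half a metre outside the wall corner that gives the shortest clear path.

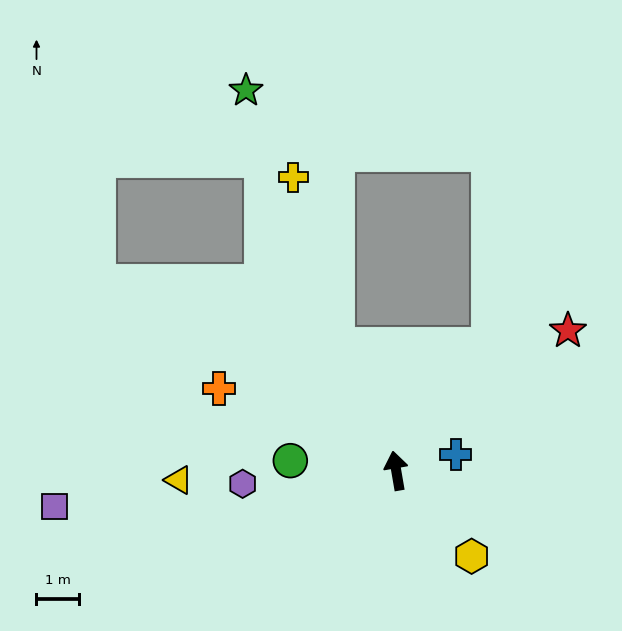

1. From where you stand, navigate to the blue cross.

turn right 85°, forward 1.4 m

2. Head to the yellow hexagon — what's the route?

turn right 148°, forward 2.7 m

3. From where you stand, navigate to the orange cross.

turn left 55°, forward 4.6 m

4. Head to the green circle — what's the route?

turn left 75°, forward 2.5 m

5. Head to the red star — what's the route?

turn right 61°, forward 5.2 m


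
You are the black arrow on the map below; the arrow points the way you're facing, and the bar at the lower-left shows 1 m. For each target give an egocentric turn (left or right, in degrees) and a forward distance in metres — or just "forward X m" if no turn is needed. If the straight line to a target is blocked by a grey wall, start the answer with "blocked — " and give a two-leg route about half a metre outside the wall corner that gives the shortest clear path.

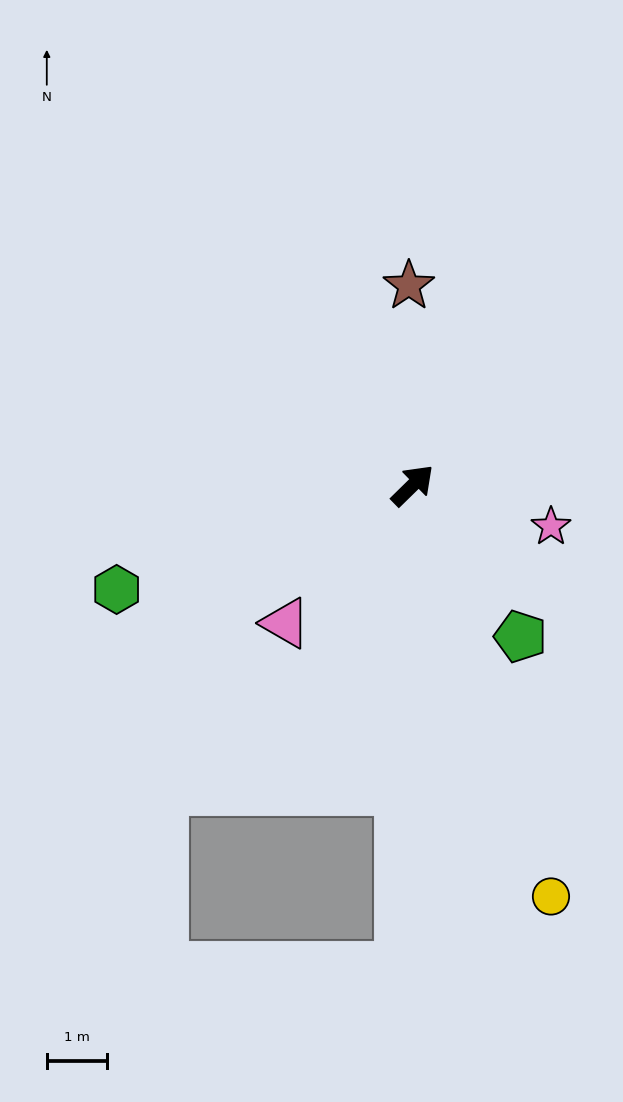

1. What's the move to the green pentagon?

turn right 99°, forward 3.1 m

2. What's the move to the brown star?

turn left 47°, forward 3.3 m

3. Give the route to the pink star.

turn right 61°, forward 2.4 m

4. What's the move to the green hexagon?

turn left 155°, forward 5.2 m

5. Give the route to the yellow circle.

turn right 116°, forward 7.2 m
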